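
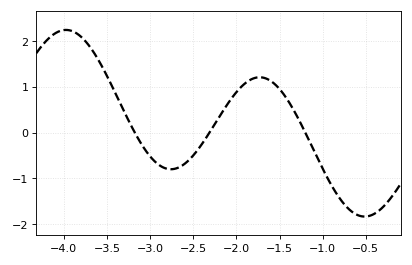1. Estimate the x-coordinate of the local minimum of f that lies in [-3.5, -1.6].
-2.8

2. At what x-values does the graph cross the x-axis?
-3.2, -2.3, -1.2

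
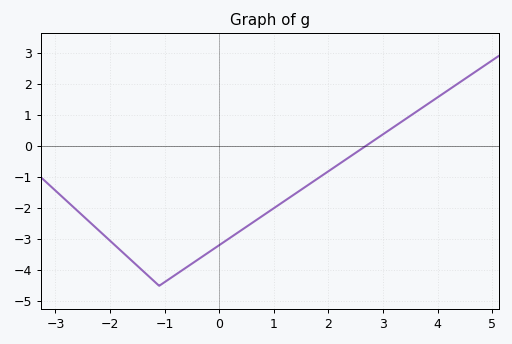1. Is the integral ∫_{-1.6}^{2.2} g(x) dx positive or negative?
negative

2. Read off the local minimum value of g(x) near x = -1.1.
-4.5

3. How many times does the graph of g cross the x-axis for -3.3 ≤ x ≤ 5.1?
1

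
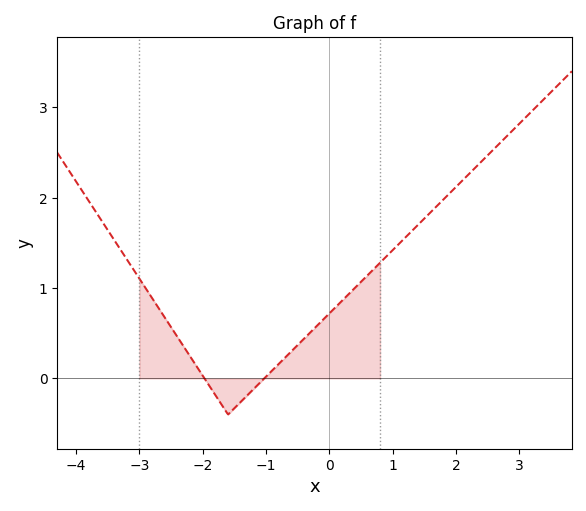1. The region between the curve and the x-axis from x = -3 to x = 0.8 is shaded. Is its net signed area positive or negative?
positive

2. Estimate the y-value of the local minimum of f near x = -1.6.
-0.4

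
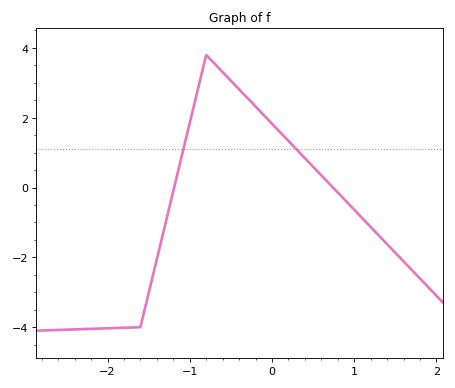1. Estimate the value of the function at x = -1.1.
0.875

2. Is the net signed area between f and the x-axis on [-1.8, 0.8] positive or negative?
positive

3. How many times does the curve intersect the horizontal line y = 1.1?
2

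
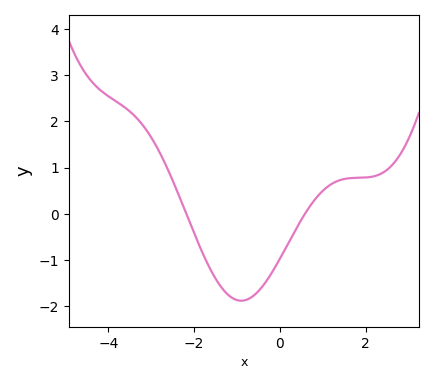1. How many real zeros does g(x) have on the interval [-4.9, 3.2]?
2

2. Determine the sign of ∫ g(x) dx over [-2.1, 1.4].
negative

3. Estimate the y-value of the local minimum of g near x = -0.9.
-1.9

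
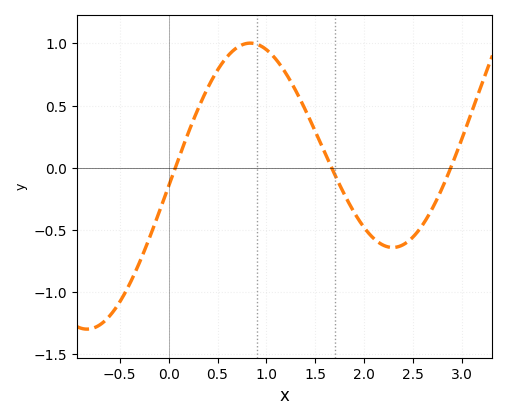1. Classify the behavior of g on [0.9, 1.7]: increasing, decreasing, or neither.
decreasing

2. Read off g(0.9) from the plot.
1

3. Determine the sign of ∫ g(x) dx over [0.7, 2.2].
positive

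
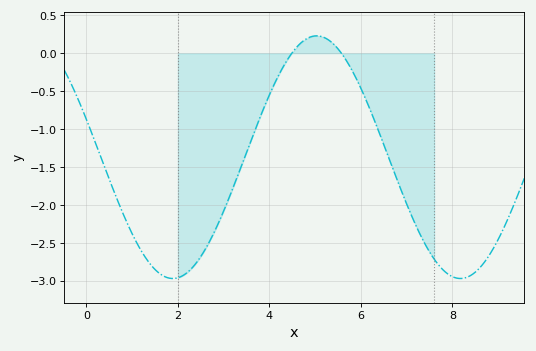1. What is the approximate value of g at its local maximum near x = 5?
0.23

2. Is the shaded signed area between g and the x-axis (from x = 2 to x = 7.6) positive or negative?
negative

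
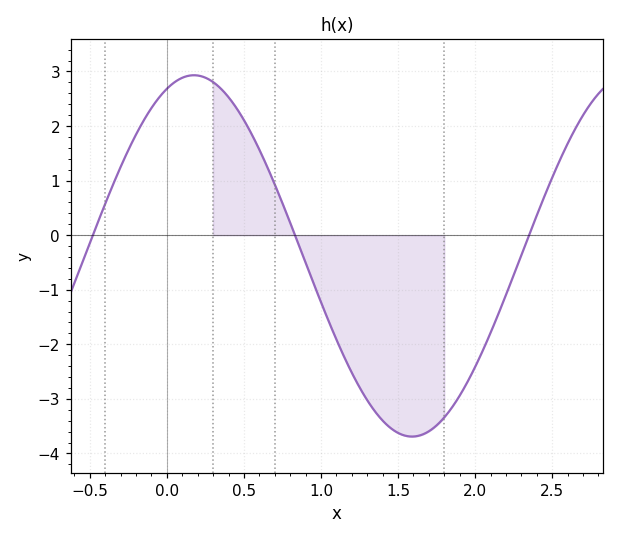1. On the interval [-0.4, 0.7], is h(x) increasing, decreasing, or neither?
neither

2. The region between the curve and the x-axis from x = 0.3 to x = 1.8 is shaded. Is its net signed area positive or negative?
negative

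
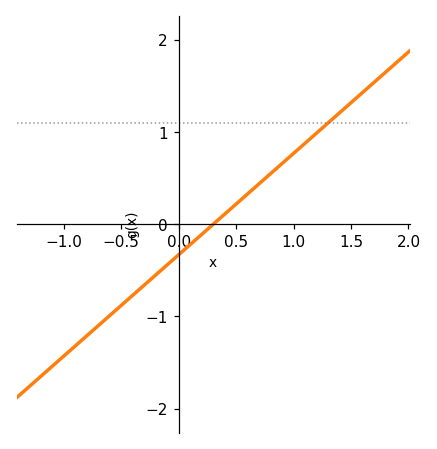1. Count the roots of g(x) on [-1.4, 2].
1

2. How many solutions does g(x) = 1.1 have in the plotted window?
1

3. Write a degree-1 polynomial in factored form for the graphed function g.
y = 1.1(x - 0.3)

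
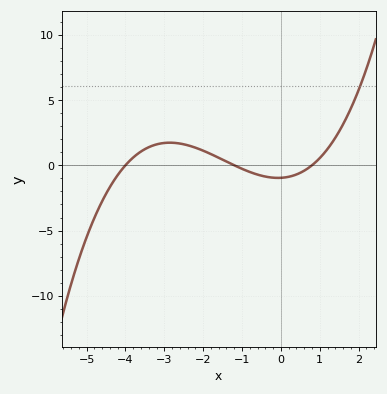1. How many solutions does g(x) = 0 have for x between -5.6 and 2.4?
3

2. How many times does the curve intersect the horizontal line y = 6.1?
1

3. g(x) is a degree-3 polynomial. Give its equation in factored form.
y = 0.25(x + 4)(x + 1.2)(x - 0.8)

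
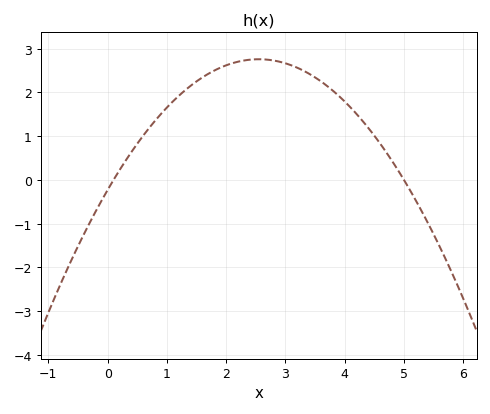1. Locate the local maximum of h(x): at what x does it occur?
2.55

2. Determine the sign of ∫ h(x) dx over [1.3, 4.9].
positive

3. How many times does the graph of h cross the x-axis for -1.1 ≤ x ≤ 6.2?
2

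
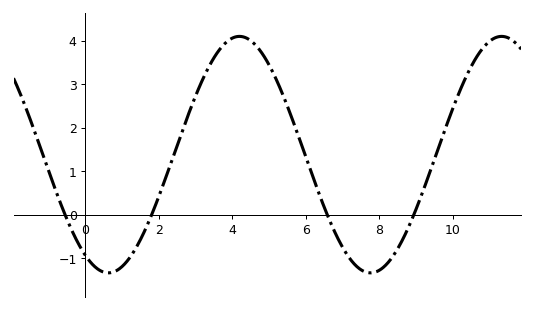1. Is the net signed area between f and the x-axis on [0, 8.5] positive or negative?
positive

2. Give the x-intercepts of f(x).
-0.6, 1.8, 6.6, 9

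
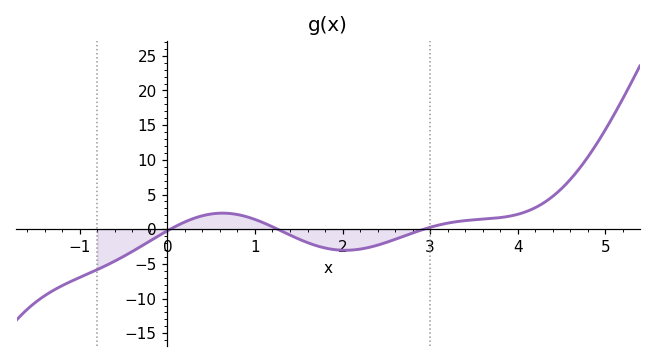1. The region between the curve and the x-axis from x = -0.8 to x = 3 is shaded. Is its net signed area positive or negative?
negative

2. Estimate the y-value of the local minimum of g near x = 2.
-3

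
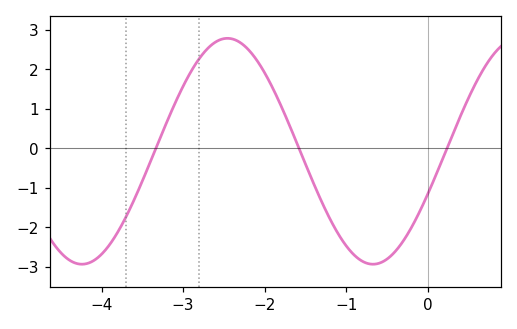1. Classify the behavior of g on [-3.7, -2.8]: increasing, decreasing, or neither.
increasing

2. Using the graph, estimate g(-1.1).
-2.16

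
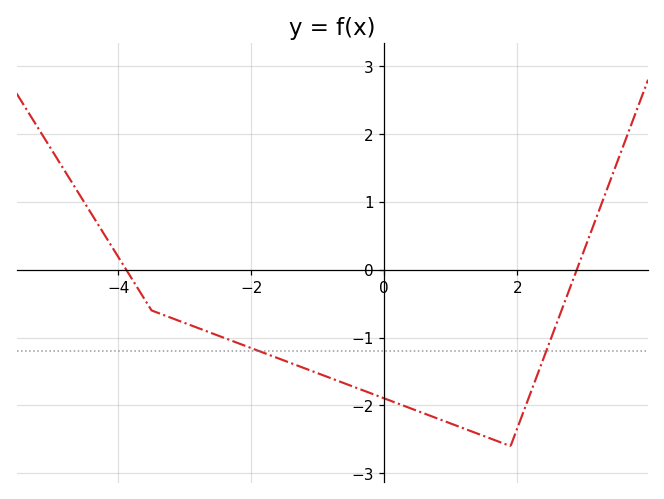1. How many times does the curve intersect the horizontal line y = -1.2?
2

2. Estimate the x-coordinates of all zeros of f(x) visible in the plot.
-3.88, 2.9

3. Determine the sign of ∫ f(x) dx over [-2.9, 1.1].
negative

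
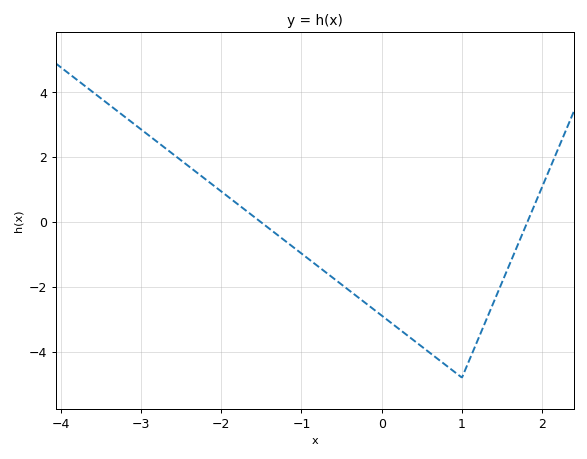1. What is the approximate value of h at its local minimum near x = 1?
-4.8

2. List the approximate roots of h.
-1.5, 1.8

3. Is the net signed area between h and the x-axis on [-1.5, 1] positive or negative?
negative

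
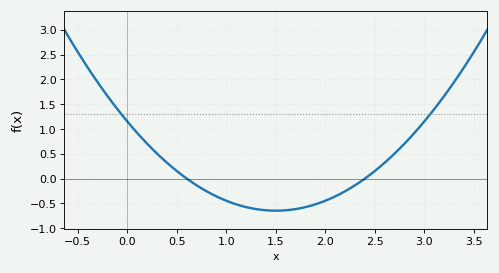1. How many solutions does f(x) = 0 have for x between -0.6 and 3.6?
2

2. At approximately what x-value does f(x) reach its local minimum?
1.5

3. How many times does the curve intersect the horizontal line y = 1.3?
2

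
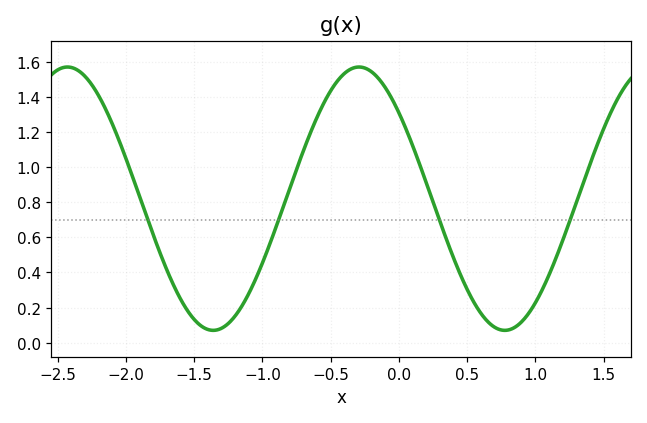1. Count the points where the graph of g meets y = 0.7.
4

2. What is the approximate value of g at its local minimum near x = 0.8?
0.08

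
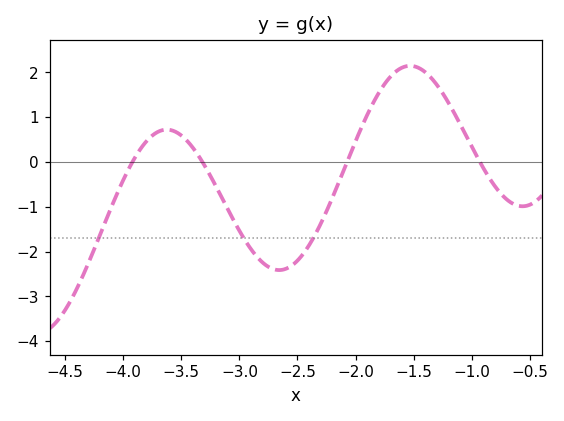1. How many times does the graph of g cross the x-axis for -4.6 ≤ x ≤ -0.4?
4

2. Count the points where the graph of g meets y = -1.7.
3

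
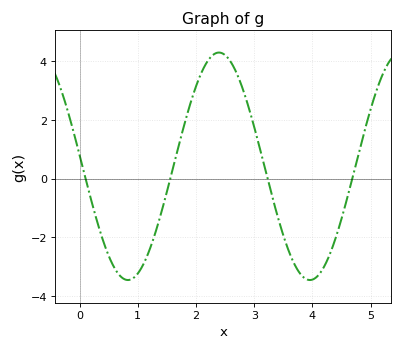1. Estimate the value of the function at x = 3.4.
-1.2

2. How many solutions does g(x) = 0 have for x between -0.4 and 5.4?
4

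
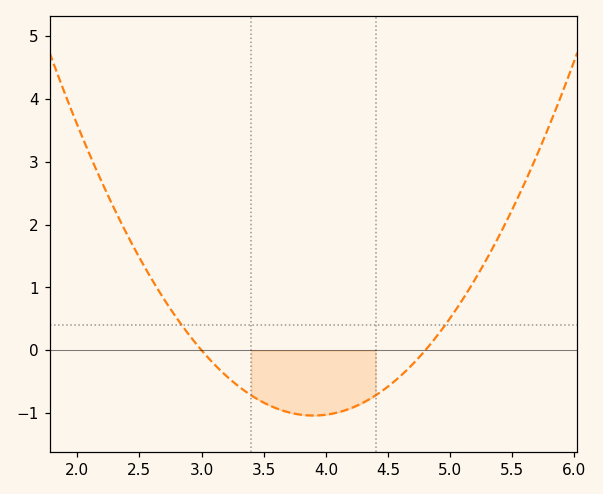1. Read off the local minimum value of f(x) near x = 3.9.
-1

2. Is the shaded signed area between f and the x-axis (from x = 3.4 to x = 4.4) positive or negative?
negative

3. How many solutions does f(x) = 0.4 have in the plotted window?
2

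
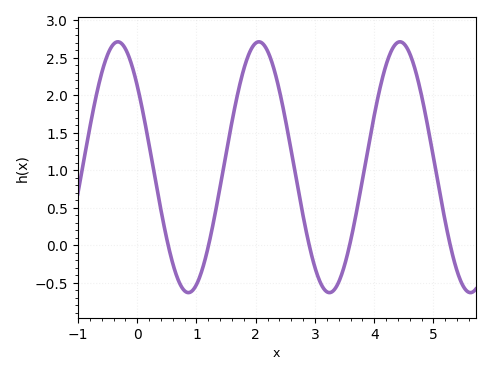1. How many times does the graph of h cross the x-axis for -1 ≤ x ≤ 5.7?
5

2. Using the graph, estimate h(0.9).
-0.6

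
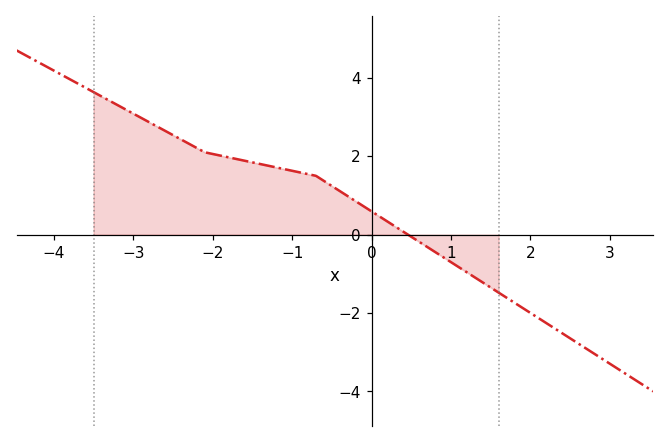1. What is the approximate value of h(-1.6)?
1.89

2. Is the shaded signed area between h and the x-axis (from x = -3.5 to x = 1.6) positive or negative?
positive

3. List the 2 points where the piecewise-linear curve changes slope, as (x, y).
(-2.1, 2.1); (-0.7, 1.5)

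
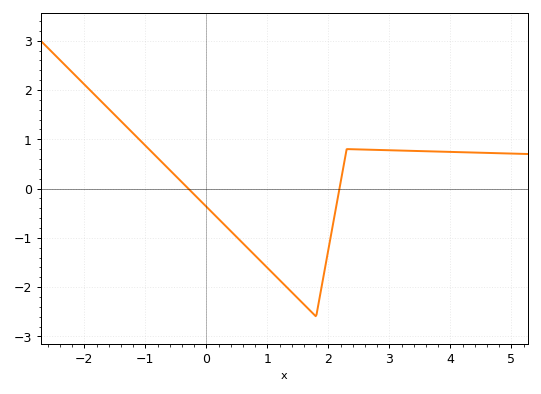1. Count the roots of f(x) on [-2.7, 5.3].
2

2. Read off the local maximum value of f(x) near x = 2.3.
0.8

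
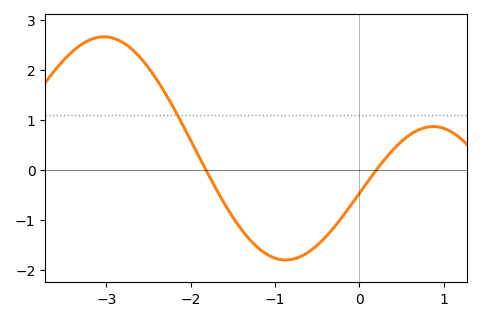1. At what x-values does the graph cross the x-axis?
-1.8, 0.2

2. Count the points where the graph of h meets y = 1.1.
1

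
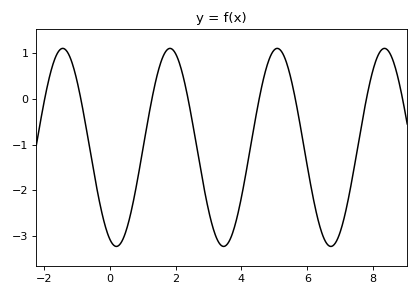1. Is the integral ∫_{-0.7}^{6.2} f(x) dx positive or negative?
negative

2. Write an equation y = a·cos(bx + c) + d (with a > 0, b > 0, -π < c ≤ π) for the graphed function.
y = 2.17cos(1.9x + 2.8) - 1.06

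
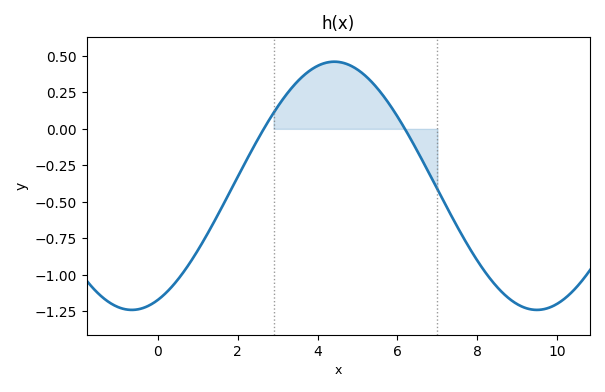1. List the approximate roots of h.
2.6, 6.2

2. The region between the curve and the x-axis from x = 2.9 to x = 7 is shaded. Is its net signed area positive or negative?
positive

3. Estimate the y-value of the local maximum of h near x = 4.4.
0.46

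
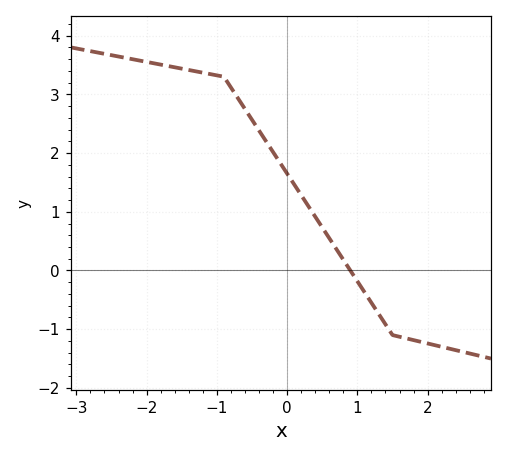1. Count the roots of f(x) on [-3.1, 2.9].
1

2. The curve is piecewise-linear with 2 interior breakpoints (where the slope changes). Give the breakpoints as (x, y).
(-0.9, 3.3); (1.5, -1.1)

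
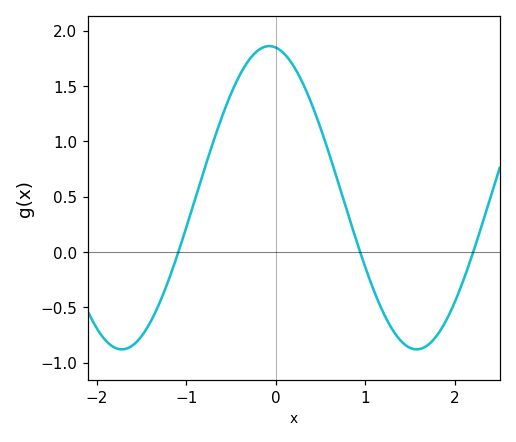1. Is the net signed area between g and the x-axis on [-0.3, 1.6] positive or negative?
positive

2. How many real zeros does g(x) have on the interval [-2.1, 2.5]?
3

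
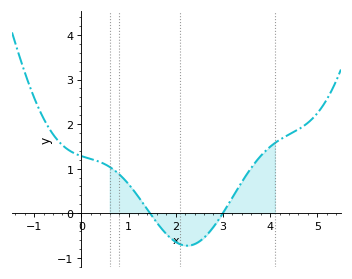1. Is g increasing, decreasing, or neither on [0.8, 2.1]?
decreasing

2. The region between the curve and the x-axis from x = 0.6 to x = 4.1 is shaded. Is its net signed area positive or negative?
positive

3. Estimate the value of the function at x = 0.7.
1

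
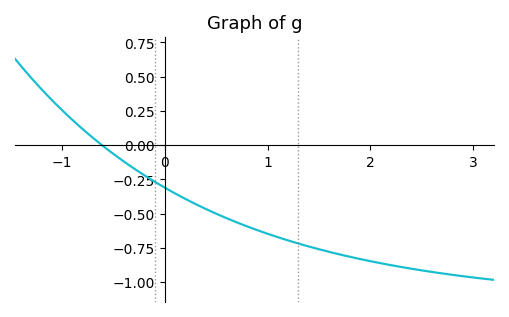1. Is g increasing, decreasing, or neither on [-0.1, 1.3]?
decreasing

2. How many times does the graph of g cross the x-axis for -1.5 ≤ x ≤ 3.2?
1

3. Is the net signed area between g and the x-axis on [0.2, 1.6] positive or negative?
negative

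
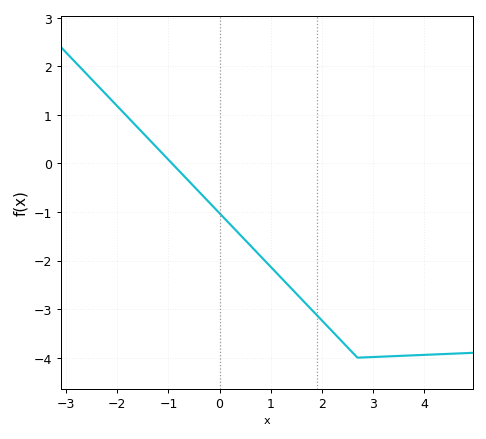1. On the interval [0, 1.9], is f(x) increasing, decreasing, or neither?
decreasing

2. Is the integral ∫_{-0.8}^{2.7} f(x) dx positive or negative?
negative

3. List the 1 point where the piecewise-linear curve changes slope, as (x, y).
(2.7, -4)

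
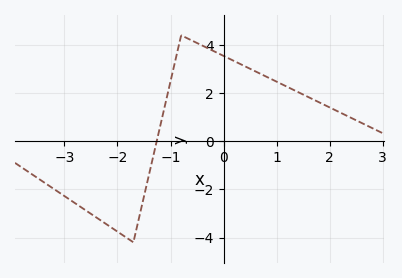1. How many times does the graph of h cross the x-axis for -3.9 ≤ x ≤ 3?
1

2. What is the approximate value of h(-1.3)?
-0.378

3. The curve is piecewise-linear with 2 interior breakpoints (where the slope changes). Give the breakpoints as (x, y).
(-1.7, -4.2); (-0.8, 4.4)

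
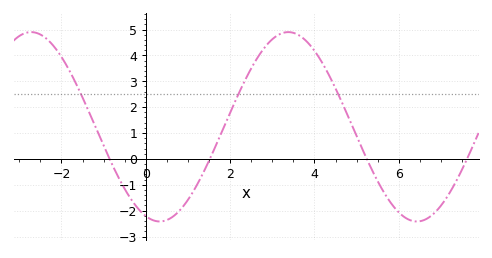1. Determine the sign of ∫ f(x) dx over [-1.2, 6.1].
positive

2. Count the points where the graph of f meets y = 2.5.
3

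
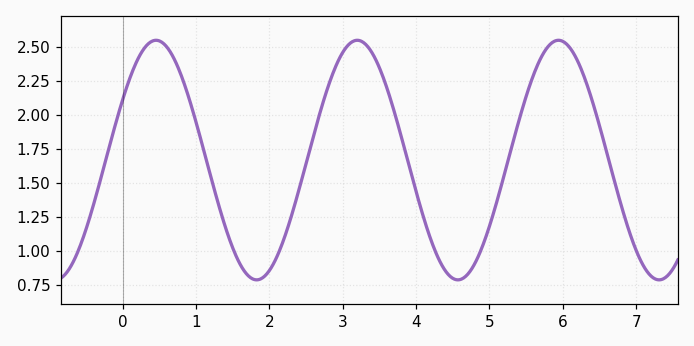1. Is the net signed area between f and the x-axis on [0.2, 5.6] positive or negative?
positive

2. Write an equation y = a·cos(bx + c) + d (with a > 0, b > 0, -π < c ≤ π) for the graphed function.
y = 0.88cos(2.29x - 1.04) + 1.67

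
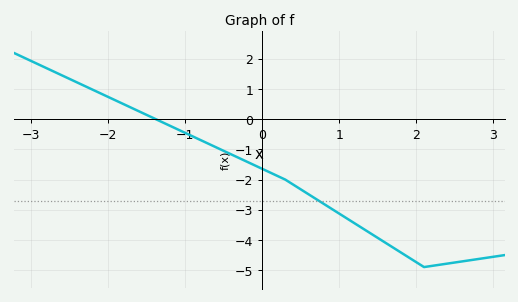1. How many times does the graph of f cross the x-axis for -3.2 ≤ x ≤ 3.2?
1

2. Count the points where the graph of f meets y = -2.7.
1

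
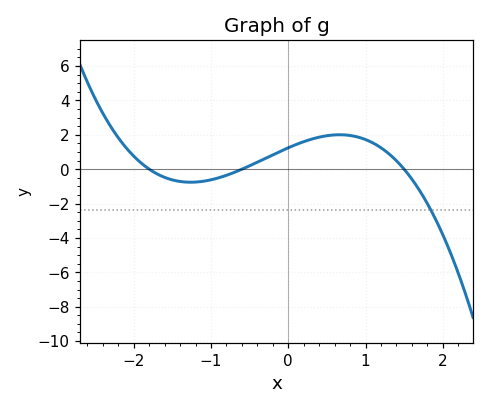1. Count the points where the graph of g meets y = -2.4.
1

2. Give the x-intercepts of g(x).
-1.8, -0.6, 1.5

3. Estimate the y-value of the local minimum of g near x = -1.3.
-0.8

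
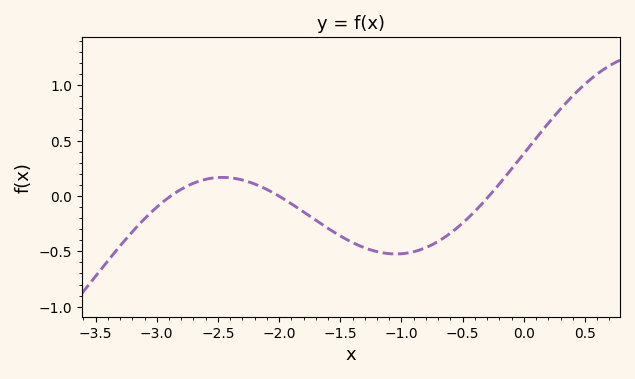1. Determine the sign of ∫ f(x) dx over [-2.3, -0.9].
negative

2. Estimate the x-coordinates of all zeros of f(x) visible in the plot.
-2.9, -2, -0.3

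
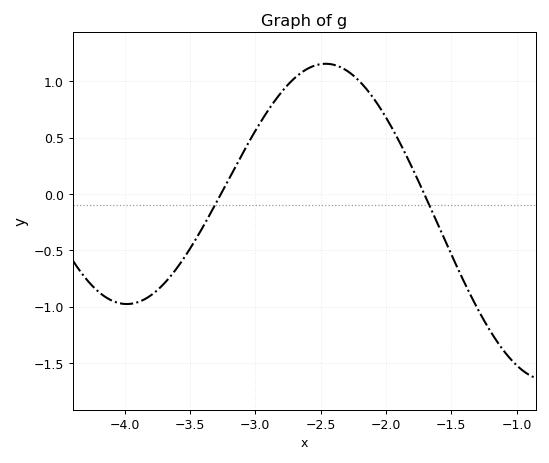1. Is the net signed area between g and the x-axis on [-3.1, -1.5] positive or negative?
positive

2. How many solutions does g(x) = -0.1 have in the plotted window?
2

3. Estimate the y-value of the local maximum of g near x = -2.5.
1.15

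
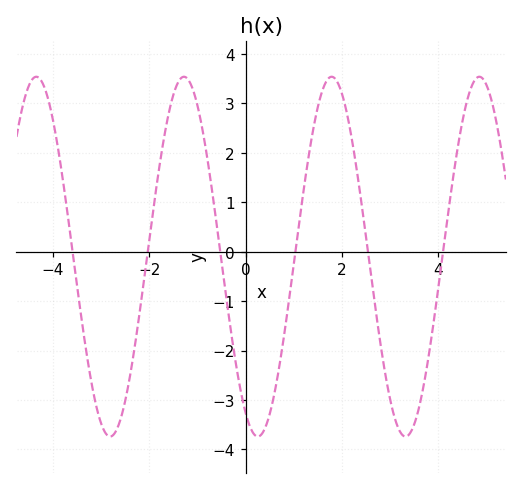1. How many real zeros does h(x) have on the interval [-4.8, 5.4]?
6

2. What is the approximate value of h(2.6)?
-0.455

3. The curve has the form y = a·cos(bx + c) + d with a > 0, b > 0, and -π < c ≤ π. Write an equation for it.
y = 3.64cos(2.05x + 2.62) - 0.1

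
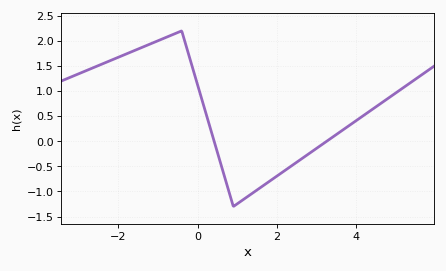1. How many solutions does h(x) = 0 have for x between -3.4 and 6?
2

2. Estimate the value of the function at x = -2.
1.67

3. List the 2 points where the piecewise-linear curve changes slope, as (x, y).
(-0.4, 2.2); (0.9, -1.3)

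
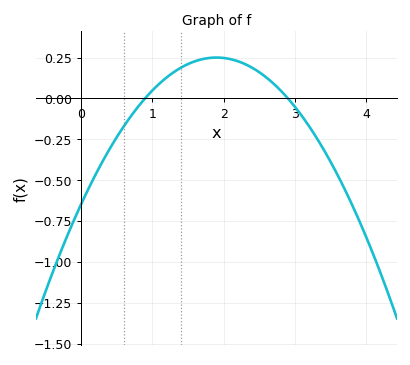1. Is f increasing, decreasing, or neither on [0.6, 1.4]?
increasing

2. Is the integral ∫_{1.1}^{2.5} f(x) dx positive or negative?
positive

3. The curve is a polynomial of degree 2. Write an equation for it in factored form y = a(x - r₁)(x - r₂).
y = -0.25(x - 0.9)(x - 2.9)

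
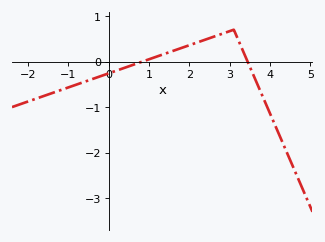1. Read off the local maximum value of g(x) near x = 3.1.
0.699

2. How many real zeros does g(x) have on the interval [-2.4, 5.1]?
2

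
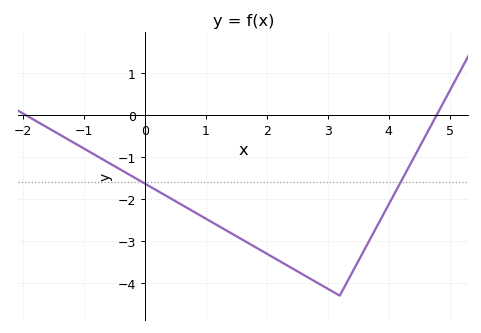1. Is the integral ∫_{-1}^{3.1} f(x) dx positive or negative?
negative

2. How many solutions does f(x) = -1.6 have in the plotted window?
2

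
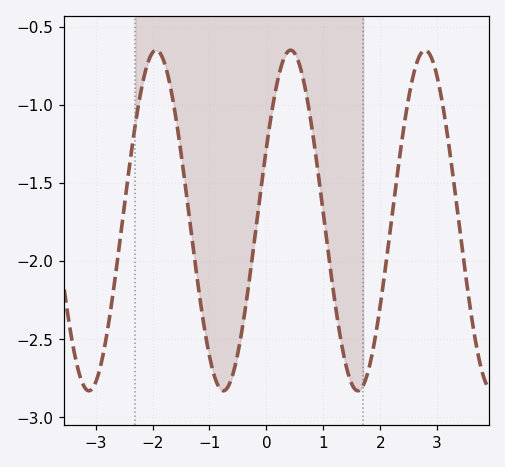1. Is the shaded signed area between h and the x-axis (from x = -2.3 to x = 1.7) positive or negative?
negative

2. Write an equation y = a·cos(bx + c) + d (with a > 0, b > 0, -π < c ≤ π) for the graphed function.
y = 1.09cos(2.66x - 1.13) - 1.74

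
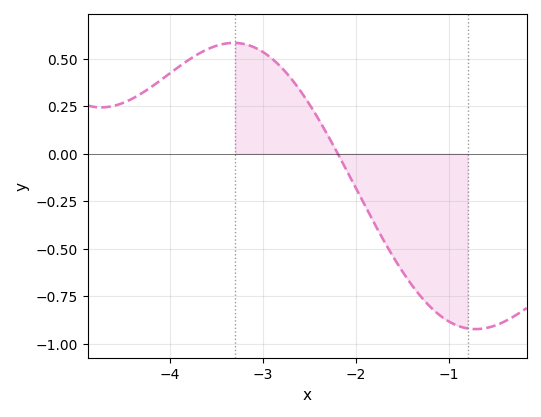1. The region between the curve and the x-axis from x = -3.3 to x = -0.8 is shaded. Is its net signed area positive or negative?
negative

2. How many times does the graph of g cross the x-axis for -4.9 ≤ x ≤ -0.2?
1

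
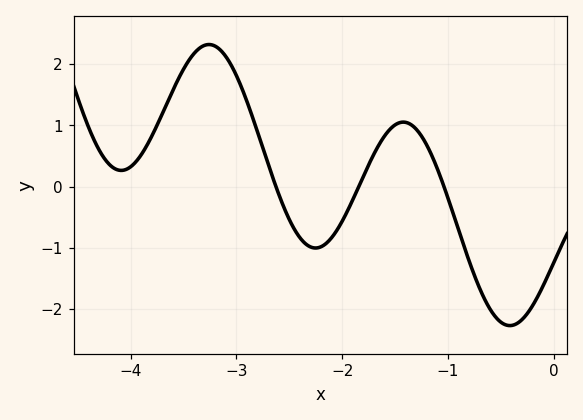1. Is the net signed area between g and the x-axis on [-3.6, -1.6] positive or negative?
positive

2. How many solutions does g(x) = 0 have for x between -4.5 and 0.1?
3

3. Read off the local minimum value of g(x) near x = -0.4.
-2.3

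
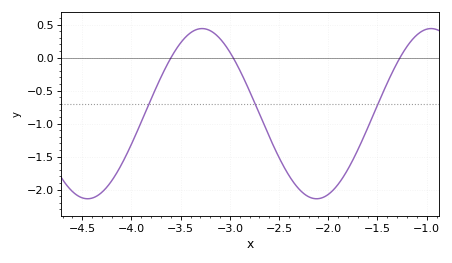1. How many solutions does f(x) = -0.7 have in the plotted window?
3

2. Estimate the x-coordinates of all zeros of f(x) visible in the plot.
-3.6, -3, -1.3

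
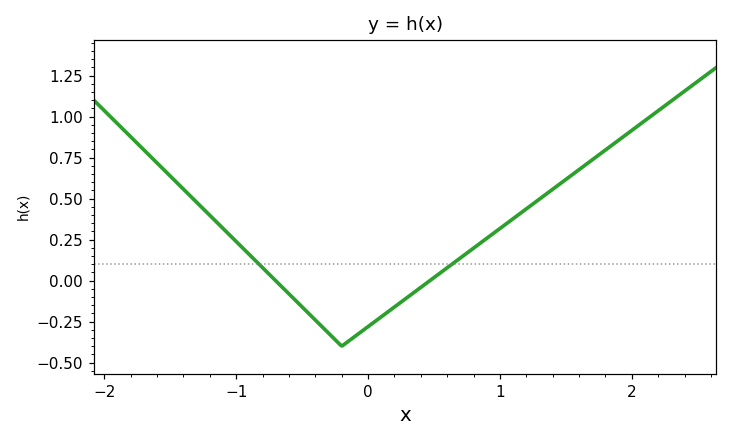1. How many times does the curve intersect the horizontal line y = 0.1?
2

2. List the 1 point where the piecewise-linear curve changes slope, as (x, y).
(-0.2, -0.4)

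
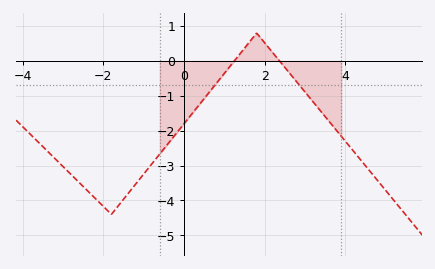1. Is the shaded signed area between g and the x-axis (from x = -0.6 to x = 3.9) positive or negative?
negative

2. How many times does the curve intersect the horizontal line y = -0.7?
2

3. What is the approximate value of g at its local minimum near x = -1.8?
-4.4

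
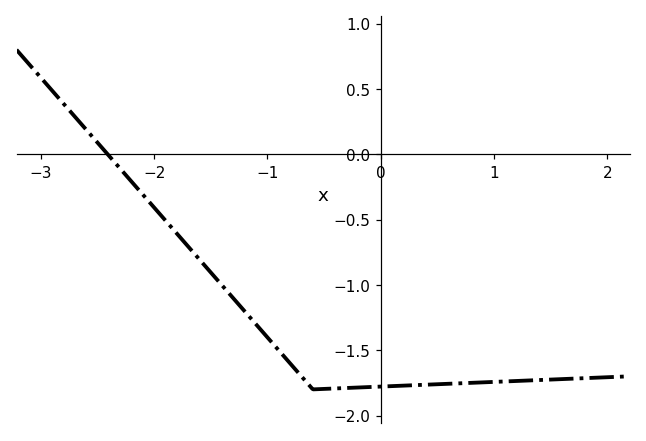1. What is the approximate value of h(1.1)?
-1.75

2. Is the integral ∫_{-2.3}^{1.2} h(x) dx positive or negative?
negative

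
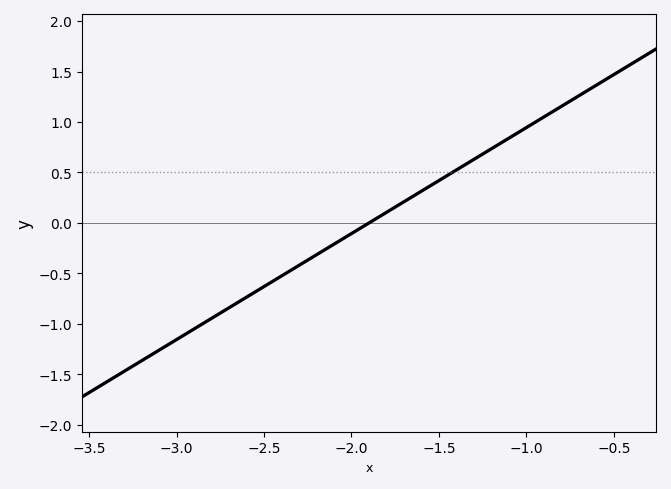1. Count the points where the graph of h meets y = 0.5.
1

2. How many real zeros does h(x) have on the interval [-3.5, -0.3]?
1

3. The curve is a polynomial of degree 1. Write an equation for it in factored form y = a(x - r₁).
y = 1.05(x + 1.9)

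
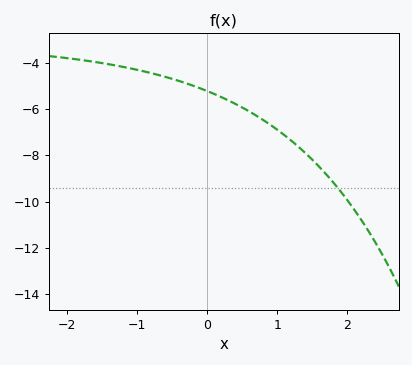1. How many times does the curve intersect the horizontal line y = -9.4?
1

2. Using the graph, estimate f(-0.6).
-4.61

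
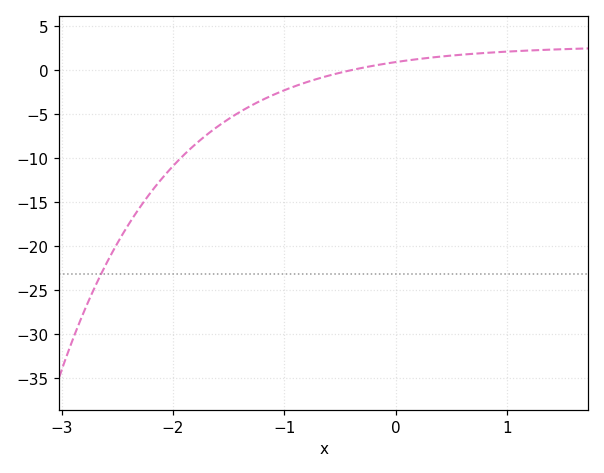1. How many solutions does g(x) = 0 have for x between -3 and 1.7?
1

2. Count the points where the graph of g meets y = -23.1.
1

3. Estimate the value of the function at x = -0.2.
0.466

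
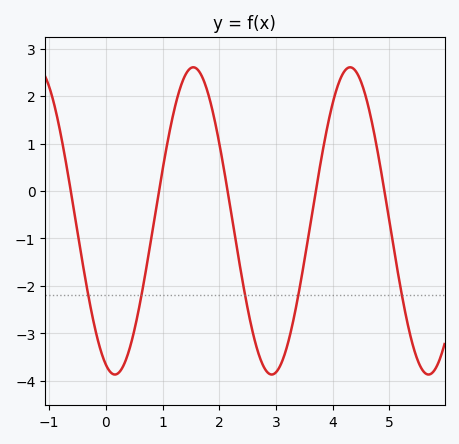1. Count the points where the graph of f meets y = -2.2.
5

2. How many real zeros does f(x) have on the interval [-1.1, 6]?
5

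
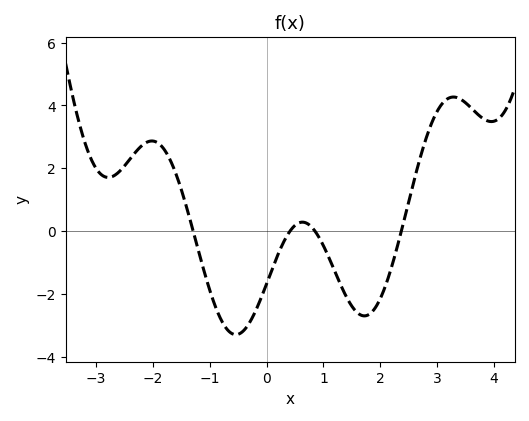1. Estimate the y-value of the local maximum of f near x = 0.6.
0.282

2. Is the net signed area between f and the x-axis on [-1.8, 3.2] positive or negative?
negative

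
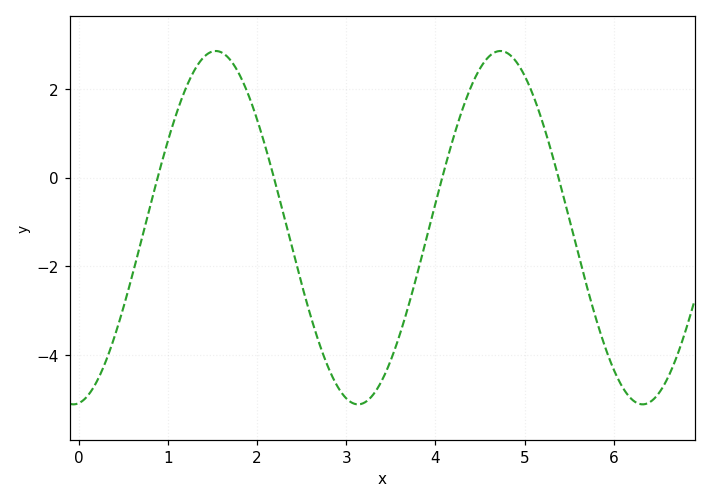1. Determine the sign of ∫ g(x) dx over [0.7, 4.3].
negative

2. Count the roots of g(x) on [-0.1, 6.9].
4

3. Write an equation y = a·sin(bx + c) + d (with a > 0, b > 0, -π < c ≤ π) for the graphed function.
y = 3.99sin(2x - 1.5) - 1.13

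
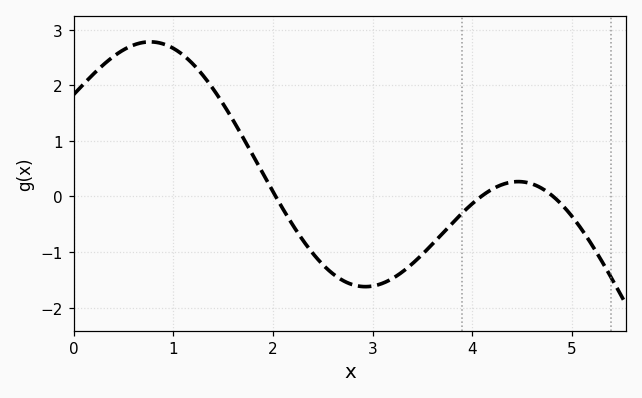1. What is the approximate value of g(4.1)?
0.012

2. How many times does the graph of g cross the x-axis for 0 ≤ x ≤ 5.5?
3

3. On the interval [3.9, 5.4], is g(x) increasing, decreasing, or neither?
neither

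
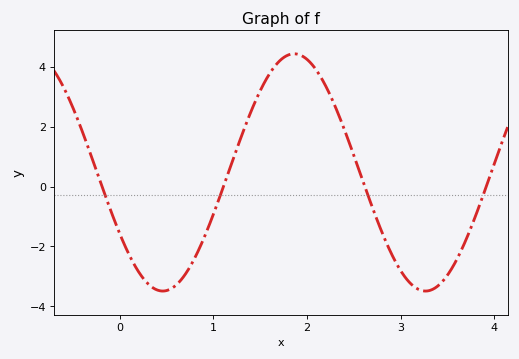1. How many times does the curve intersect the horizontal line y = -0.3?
4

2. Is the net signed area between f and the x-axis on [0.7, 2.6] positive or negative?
positive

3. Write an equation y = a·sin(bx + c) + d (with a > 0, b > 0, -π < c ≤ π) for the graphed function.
y = 3.96sin(2.24x - 2.6) + 0.47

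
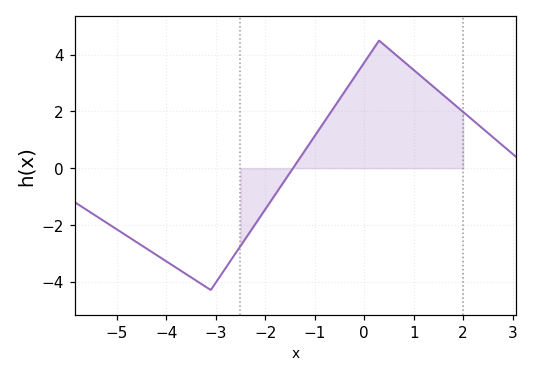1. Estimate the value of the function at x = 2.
1.98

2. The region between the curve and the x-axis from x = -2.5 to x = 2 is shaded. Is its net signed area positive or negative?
positive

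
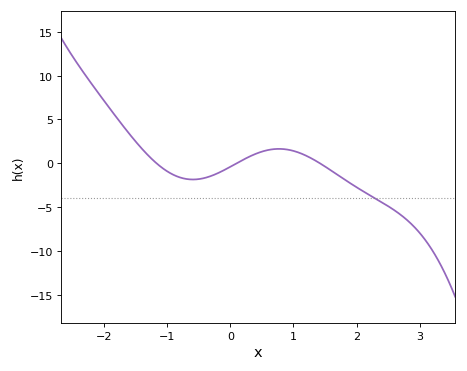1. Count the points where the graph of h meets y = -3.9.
1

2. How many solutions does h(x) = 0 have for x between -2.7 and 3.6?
3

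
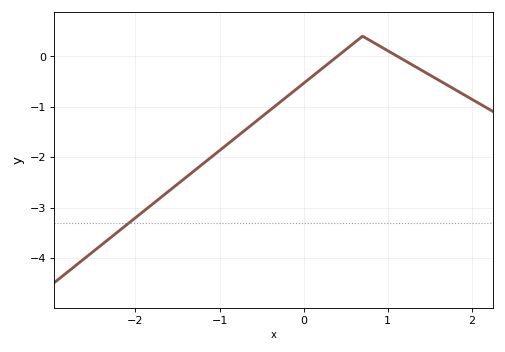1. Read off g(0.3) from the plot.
-0.134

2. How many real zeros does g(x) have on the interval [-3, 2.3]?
2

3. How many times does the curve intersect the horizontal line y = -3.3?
1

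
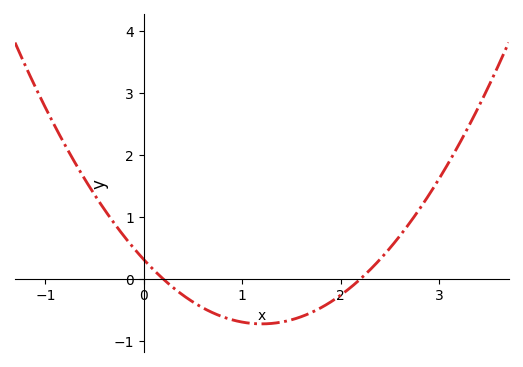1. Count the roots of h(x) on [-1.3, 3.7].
2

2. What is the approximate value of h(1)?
-0.7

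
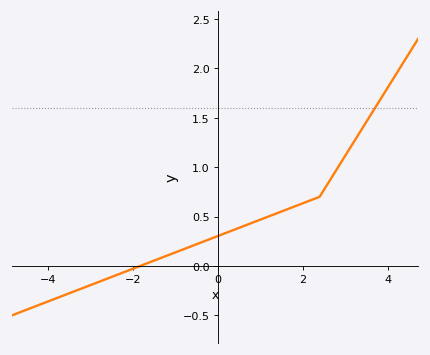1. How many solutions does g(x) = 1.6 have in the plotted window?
1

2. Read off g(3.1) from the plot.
1.2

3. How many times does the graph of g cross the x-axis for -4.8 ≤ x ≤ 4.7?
1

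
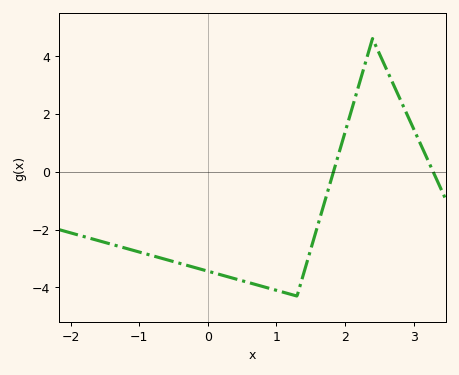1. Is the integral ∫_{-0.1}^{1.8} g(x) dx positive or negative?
negative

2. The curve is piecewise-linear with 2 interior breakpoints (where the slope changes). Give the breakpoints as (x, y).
(1.3, -4.3); (2.4, 4.6)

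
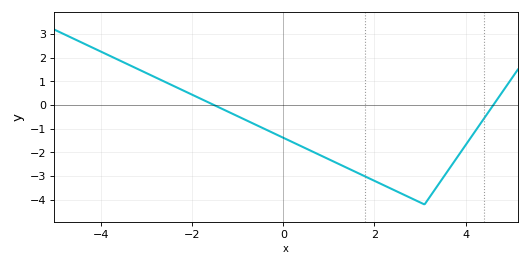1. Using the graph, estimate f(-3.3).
1.62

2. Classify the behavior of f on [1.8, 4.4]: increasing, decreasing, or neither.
neither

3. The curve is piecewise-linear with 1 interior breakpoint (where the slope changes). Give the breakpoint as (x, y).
(3.1, -4.2)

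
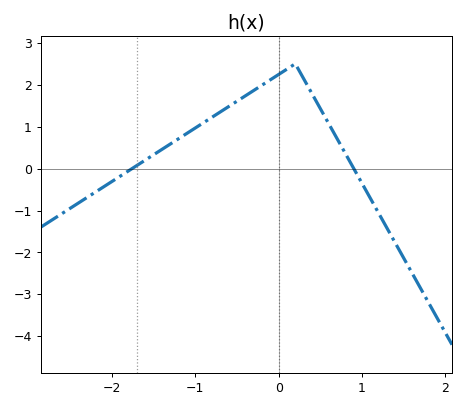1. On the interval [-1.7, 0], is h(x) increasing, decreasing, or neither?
increasing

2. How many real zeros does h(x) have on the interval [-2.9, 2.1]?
2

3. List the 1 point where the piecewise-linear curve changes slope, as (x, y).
(0.2, 2.5)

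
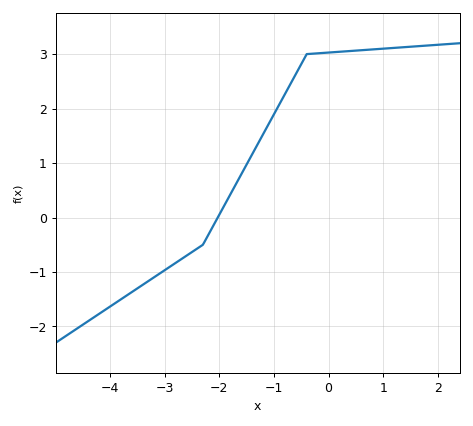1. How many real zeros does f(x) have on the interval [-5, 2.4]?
1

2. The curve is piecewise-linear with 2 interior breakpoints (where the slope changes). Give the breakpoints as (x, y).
(-2.3, -0.5); (-0.4, 3)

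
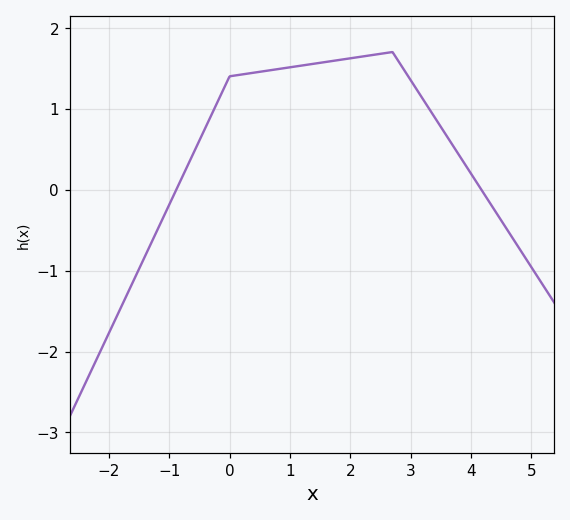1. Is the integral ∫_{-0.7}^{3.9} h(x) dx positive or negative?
positive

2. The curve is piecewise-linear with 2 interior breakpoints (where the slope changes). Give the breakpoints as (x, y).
(0, 1.4); (2.7, 1.7)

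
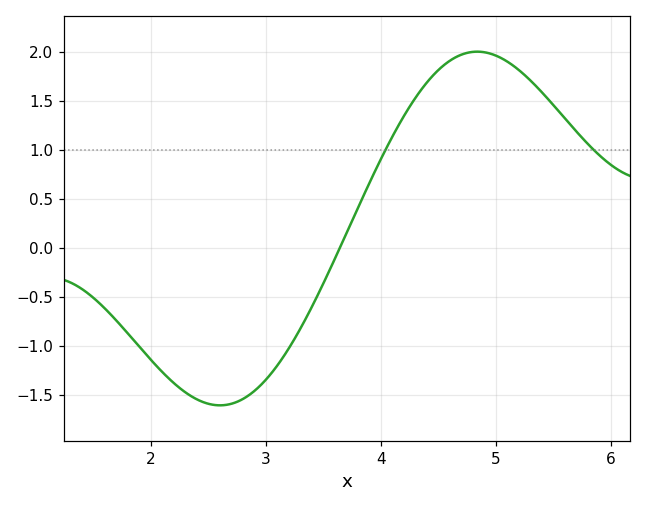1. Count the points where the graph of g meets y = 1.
2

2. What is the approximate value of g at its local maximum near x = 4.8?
2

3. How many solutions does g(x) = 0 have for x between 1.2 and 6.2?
1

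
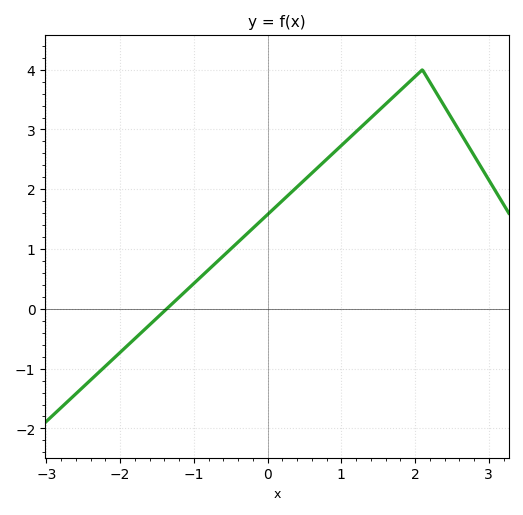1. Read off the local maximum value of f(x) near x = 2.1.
4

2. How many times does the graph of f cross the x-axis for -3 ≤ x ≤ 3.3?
1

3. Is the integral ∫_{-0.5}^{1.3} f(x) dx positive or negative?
positive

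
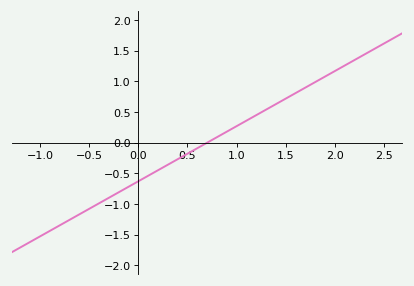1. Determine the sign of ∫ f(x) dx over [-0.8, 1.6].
negative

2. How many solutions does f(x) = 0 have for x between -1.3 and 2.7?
1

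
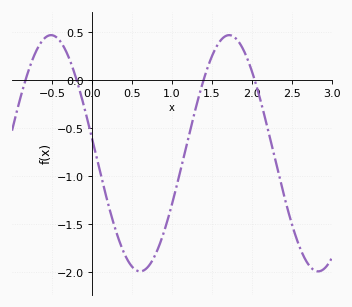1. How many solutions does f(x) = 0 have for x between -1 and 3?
4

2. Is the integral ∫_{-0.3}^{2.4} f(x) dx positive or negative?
negative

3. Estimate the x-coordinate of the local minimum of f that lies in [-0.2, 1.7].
0.602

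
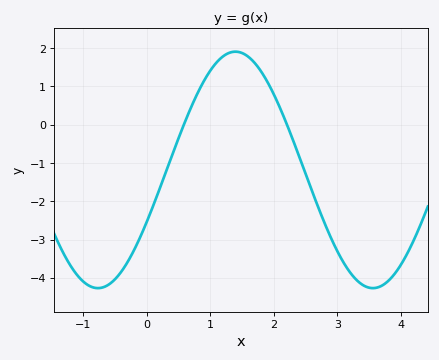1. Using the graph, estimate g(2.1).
0.428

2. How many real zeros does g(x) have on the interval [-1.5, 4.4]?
2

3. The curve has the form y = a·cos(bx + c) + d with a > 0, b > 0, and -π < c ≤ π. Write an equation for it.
y = 3.09cos(1.45x - 2.02) - 1.18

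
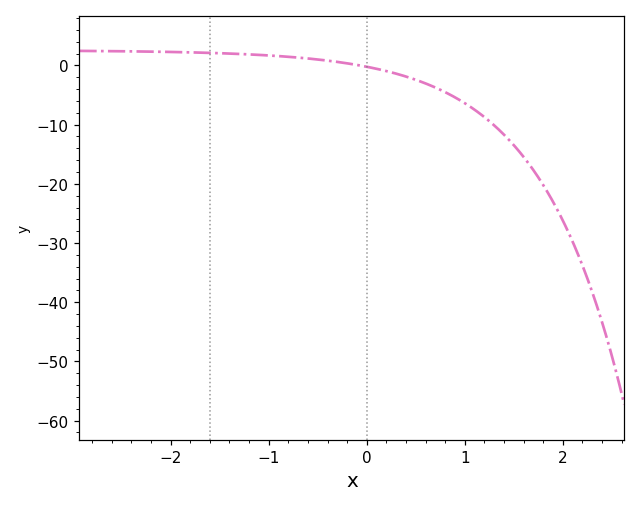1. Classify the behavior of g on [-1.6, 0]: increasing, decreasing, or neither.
decreasing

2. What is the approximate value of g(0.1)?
-1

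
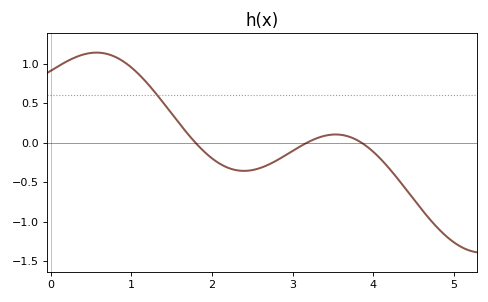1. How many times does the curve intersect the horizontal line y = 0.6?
1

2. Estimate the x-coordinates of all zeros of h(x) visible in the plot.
1.8, 3.2, 3.9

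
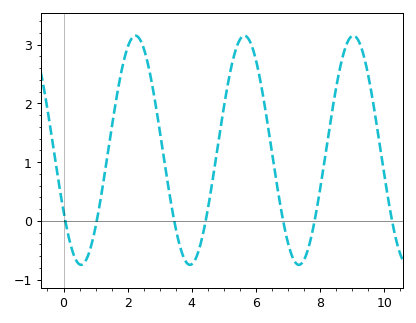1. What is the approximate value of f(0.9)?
-0.3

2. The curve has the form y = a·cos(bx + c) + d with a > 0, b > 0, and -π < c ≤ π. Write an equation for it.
y = 1.95cos(1.9x + 2.1) + 1.2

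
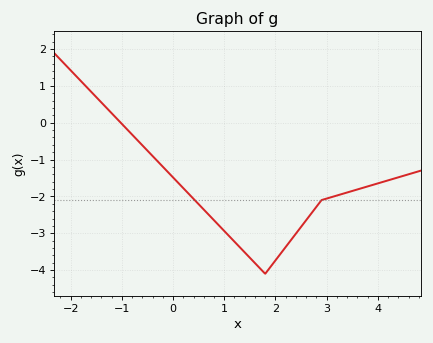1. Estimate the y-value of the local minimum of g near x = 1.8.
-4.1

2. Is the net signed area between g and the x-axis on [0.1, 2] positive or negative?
negative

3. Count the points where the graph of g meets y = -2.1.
2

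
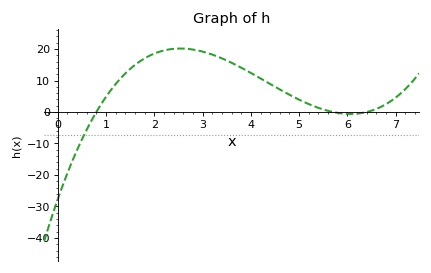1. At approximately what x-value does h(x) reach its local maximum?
2.54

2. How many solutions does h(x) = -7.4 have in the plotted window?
1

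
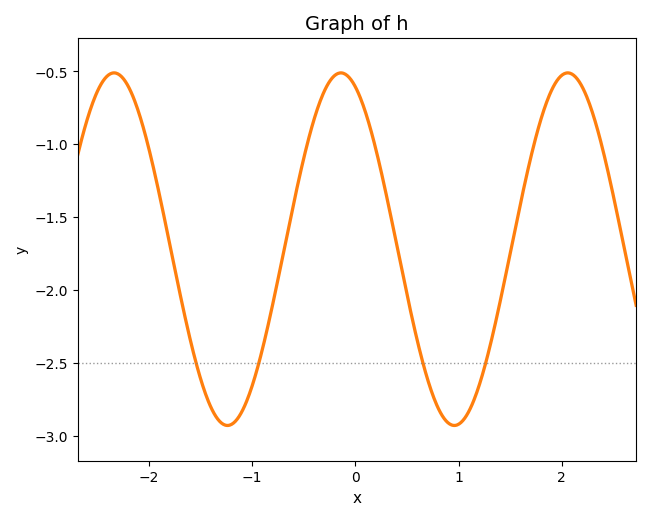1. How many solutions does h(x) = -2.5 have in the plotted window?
4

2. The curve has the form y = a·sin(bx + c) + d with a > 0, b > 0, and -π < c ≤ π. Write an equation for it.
y = 1.21sin(2.86x + 1.97) - 1.72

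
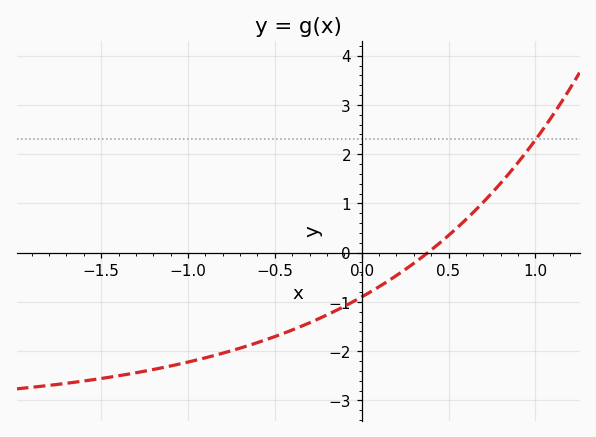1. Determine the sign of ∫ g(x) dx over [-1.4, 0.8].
negative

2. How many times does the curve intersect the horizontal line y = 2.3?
1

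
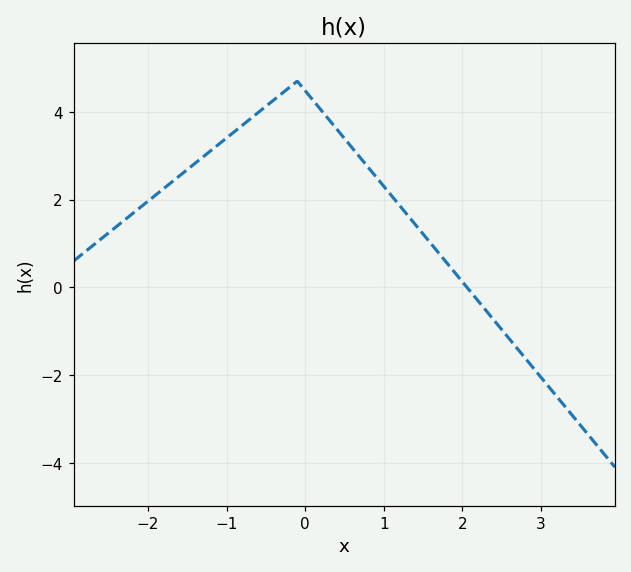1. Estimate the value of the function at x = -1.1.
3.26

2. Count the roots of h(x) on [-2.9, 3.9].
1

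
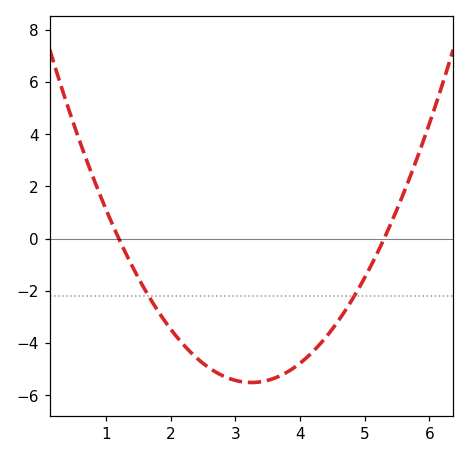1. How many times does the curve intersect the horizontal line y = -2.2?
2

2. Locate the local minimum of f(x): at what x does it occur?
3.2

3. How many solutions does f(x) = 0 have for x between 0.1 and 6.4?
2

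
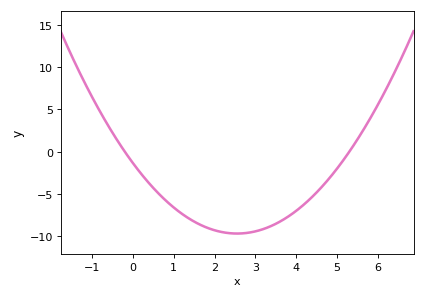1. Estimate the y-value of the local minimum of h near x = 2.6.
-9.68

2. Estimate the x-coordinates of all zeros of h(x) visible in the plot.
-0.2, 5.3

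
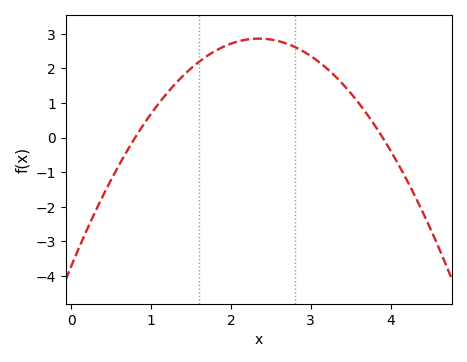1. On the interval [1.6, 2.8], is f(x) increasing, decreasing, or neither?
neither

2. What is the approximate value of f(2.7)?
2.71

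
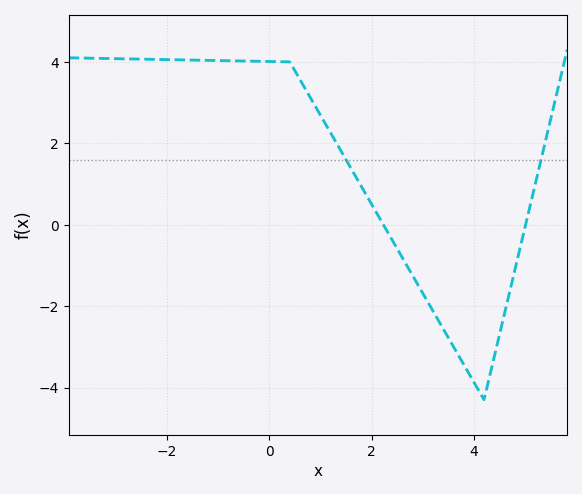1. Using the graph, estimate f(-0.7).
4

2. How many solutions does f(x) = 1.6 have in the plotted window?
2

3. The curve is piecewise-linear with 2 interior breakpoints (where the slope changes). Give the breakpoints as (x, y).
(0.4, 4); (4.2, -4.3)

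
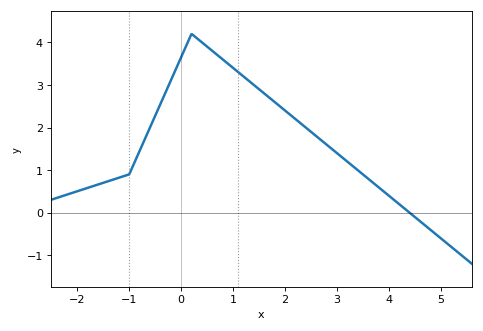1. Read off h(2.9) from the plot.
1.5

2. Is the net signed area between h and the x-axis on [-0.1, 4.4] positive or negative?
positive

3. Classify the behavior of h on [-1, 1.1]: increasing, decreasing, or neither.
neither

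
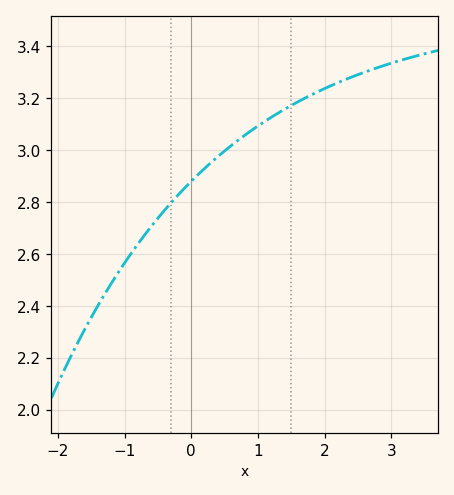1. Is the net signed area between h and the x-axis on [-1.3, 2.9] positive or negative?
positive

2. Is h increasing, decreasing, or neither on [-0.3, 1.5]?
increasing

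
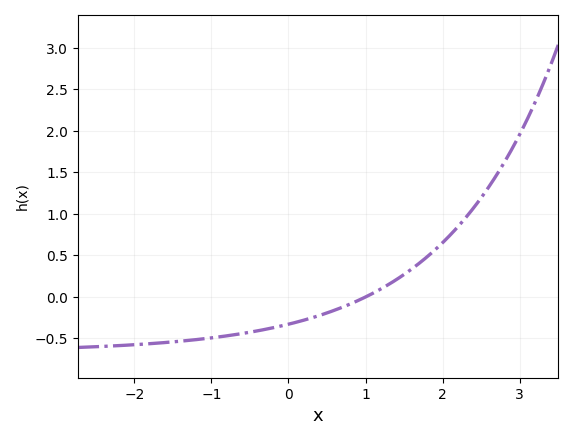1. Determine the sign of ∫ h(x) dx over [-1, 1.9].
negative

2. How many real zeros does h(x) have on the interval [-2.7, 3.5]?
1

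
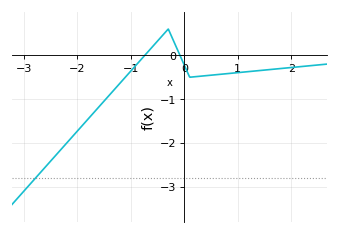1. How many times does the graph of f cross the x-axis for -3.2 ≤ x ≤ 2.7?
2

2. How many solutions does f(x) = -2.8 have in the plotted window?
1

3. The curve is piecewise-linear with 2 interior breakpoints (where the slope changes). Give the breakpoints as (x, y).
(-0.3, 0.6); (0.1, -0.5)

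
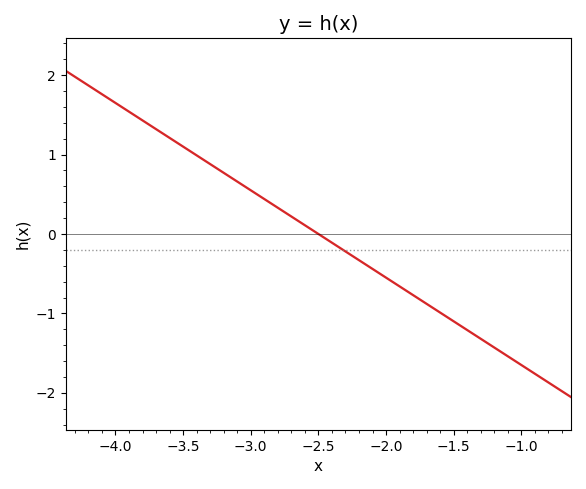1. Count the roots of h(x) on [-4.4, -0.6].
1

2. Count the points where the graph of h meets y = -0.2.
1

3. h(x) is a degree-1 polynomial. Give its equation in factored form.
y = -1.1(x + 2.5)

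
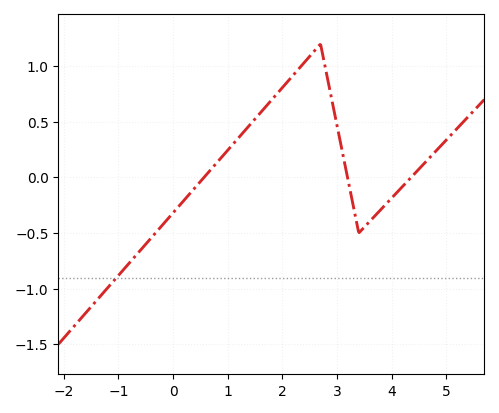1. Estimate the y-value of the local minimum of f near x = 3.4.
-0.499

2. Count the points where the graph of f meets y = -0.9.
1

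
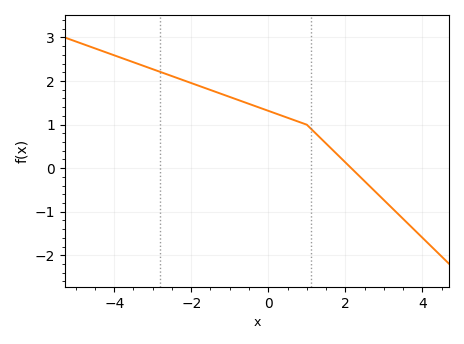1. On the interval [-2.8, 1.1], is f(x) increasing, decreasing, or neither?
decreasing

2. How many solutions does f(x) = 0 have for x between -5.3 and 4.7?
1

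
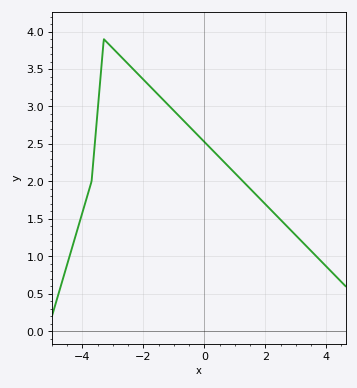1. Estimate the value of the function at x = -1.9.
3.32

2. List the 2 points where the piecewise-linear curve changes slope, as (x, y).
(-3.7, 2); (-3.3, 3.9)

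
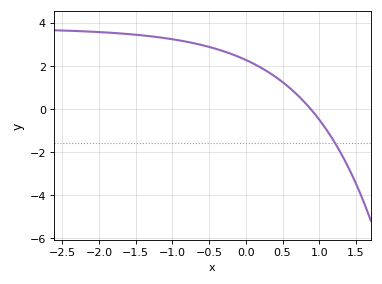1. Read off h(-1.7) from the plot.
3.5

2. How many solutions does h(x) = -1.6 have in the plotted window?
1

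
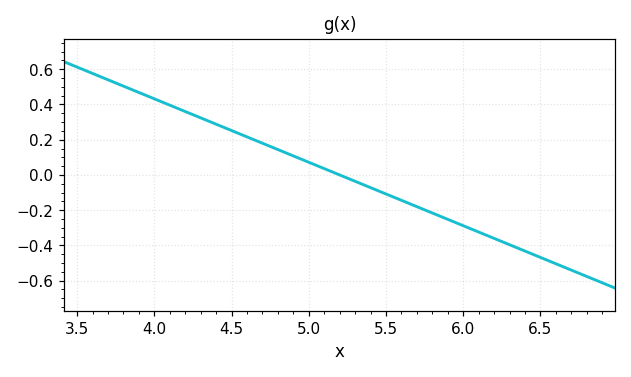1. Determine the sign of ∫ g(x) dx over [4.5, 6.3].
negative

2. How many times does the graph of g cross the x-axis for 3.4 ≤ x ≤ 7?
1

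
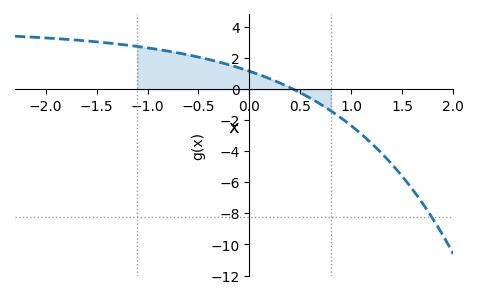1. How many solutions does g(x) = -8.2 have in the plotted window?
1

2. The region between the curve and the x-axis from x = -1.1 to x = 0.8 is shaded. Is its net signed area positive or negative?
positive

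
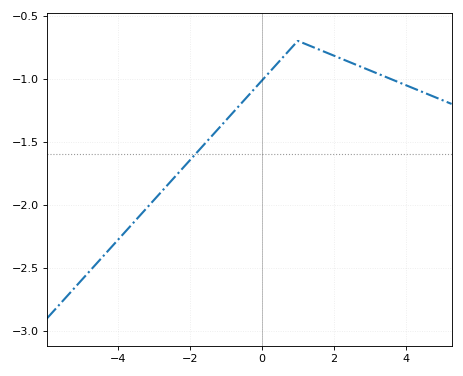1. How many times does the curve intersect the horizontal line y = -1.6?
1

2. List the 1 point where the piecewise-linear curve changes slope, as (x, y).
(1, -0.7)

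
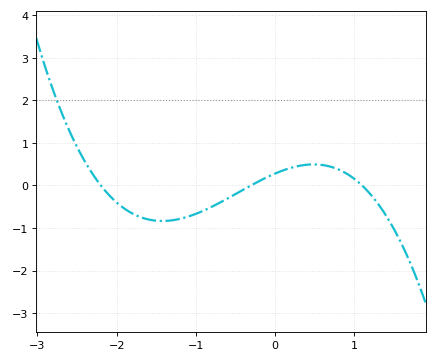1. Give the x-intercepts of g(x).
-2.2, -0.3, 1.1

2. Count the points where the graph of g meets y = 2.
1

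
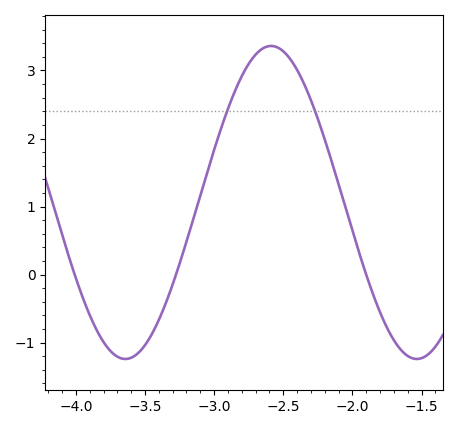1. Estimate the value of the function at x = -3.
1.8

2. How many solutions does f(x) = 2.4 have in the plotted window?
2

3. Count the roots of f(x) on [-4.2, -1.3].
3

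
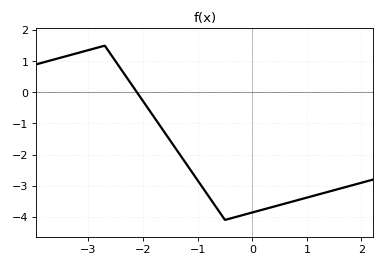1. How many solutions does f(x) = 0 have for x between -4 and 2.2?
1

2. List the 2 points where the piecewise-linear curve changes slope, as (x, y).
(-2.7, 1.5); (-0.5, -4.1)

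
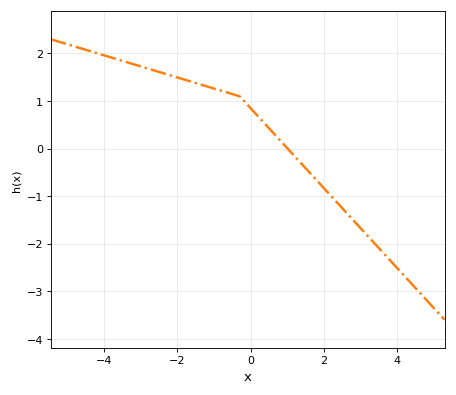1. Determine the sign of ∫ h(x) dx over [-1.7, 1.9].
positive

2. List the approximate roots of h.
1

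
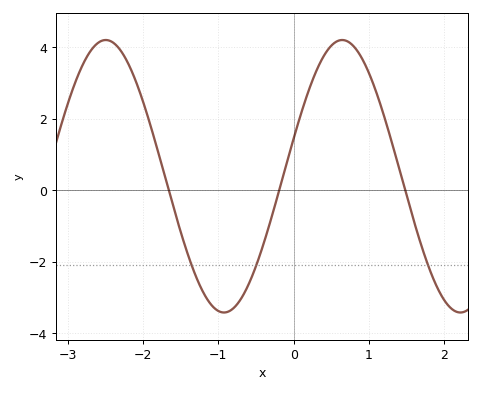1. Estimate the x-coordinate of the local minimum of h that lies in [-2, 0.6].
-0.924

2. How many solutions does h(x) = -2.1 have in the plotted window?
3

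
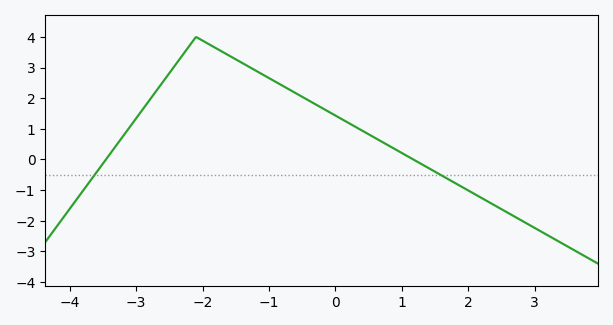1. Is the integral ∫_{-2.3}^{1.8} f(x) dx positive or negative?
positive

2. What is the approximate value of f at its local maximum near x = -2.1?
4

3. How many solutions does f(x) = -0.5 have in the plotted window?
2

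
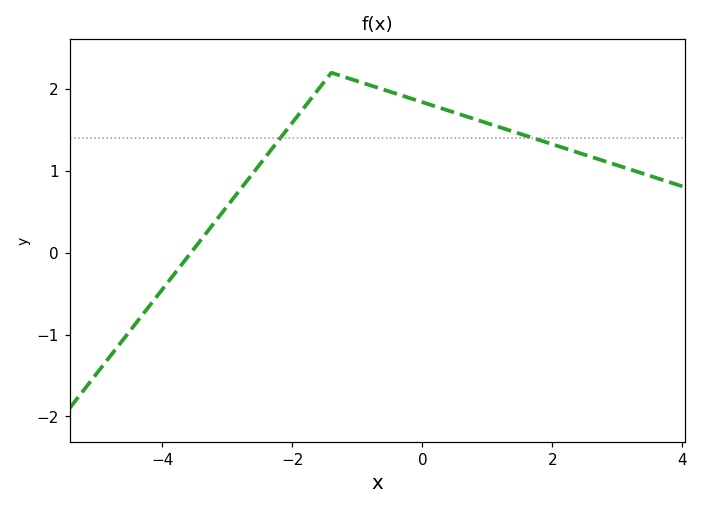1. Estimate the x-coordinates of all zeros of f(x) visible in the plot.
-3.56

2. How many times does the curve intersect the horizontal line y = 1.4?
2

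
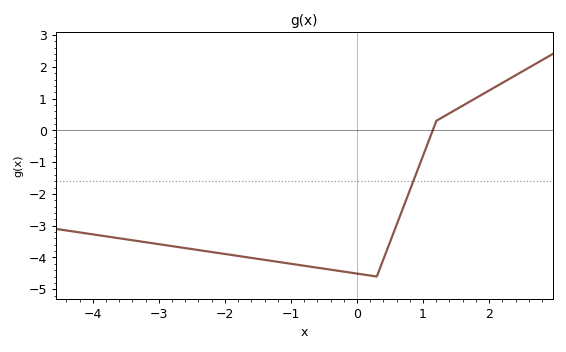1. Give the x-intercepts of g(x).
1.2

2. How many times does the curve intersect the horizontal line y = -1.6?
1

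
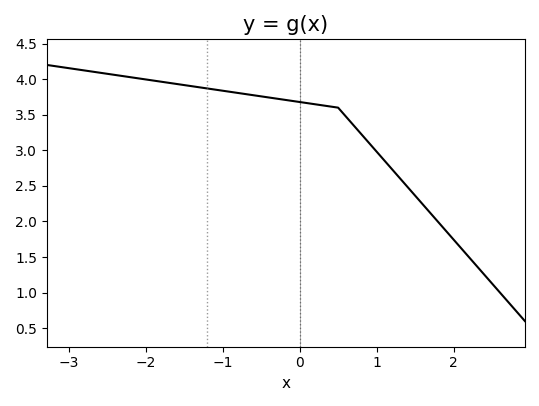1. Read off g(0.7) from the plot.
3.35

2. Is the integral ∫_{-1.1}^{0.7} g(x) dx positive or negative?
positive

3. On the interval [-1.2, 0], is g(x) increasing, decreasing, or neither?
decreasing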